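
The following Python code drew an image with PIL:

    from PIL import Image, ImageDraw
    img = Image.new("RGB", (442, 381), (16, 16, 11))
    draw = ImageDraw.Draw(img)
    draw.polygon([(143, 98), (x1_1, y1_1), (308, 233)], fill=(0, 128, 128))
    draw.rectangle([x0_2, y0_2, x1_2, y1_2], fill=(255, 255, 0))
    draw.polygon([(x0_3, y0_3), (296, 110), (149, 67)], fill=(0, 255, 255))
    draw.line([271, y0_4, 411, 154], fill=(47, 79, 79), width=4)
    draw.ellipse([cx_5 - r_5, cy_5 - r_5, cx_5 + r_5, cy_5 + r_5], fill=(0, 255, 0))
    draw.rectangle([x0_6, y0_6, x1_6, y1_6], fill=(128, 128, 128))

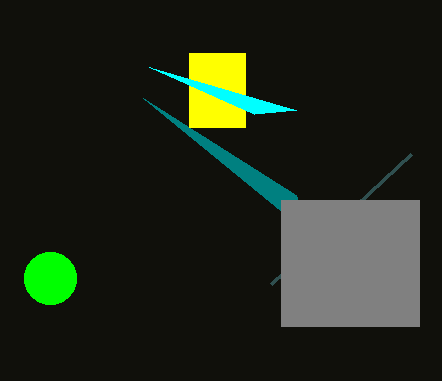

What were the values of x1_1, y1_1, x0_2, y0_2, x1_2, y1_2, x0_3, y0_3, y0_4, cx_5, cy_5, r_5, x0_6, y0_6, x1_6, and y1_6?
x1_1 = 296, y1_1 = 195, x0_2 = 189, y0_2 = 53, x1_2 = 245, y1_2 = 127, x0_3 = 254, y0_3 = 114, y0_4 = 284, cx_5 = 50, cy_5 = 278, r_5 = 26, x0_6 = 281, y0_6 = 200, x1_6 = 419, y1_6 = 326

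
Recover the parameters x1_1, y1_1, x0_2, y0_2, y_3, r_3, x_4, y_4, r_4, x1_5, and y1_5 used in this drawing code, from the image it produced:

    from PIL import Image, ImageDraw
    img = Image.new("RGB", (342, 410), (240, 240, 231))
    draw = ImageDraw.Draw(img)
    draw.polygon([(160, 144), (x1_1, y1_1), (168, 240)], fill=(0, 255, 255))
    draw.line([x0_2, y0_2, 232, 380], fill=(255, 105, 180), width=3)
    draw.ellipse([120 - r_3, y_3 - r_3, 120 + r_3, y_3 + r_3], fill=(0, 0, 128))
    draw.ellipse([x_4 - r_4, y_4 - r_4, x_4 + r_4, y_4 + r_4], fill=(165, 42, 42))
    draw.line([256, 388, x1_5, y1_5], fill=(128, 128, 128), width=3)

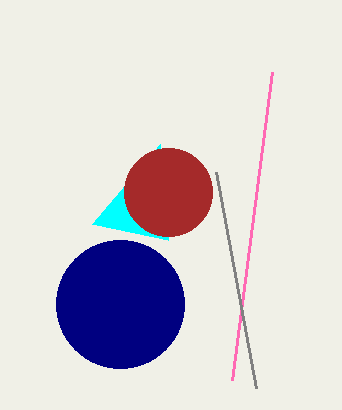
x1_1 = 92, y1_1 = 224, x0_2 = 272, y0_2 = 72, y_3 = 304, r_3 = 64, x_4 = 168, y_4 = 192, r_4 = 44, x1_5 = 216, y1_5 = 172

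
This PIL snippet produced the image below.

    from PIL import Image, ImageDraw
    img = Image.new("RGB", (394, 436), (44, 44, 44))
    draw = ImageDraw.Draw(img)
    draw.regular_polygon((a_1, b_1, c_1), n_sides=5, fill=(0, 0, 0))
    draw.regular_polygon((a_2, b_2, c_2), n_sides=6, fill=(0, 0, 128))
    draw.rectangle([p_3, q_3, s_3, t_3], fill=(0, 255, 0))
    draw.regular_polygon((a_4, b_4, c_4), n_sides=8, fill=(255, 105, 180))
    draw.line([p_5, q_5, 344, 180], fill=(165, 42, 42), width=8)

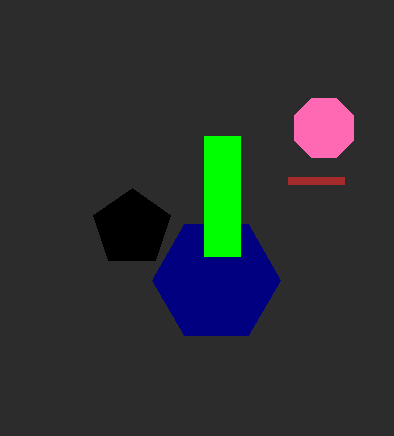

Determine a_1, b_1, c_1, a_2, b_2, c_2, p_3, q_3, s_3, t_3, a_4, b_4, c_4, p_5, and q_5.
a_1 = 132
b_1 = 228
c_1 = 40
a_2 = 216
b_2 = 280
c_2 = 64
p_3 = 204
q_3 = 136
s_3 = 240
t_3 = 256
a_4 = 324
b_4 = 128
c_4 = 32
p_5 = 288
q_5 = 180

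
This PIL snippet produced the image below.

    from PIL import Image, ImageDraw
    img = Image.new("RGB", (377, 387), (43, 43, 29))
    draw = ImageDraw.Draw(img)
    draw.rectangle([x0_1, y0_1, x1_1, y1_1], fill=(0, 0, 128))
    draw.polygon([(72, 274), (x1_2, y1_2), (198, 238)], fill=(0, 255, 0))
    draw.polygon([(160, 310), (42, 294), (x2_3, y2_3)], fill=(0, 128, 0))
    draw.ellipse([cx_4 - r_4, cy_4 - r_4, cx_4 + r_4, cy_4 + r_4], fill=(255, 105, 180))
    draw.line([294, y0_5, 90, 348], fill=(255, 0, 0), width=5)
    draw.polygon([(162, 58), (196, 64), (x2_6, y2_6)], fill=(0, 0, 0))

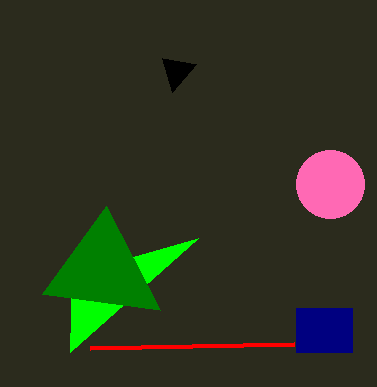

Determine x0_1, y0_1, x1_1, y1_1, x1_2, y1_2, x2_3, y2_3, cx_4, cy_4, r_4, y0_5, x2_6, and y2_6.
x0_1 = 296
y0_1 = 308
x1_1 = 352
y1_1 = 352
x1_2 = 70
y1_2 = 352
x2_3 = 106
y2_3 = 206
cx_4 = 330
cy_4 = 184
r_4 = 34
y0_5 = 344
x2_6 = 172
y2_6 = 92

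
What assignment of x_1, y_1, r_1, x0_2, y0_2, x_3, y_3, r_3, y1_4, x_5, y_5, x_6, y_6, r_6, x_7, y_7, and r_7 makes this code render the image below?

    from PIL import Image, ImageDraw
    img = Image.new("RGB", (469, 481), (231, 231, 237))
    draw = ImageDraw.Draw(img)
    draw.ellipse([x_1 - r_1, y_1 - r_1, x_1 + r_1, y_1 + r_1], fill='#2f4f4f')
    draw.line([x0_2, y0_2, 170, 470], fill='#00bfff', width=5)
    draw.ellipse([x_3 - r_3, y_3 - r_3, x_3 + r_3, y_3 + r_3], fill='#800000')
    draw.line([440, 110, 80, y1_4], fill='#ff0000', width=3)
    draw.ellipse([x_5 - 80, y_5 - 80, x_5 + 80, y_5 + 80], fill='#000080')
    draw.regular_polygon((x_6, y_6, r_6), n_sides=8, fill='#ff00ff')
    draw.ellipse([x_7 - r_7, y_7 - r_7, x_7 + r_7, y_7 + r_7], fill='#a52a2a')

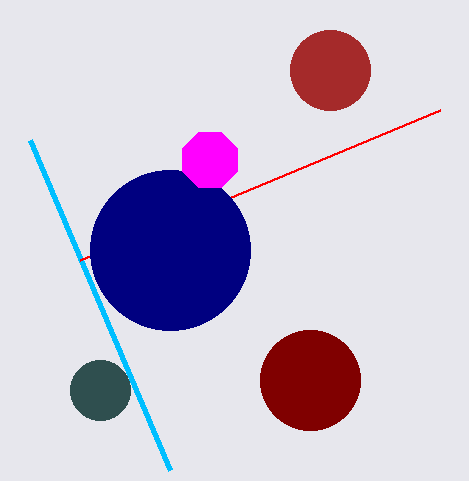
x_1 = 100
y_1 = 390
r_1 = 30
x0_2 = 30
y0_2 = 140
x_3 = 310
y_3 = 380
r_3 = 50
y1_4 = 260
x_5 = 170
y_5 = 250
x_6 = 210
y_6 = 160
r_6 = 30
x_7 = 330
y_7 = 70
r_7 = 40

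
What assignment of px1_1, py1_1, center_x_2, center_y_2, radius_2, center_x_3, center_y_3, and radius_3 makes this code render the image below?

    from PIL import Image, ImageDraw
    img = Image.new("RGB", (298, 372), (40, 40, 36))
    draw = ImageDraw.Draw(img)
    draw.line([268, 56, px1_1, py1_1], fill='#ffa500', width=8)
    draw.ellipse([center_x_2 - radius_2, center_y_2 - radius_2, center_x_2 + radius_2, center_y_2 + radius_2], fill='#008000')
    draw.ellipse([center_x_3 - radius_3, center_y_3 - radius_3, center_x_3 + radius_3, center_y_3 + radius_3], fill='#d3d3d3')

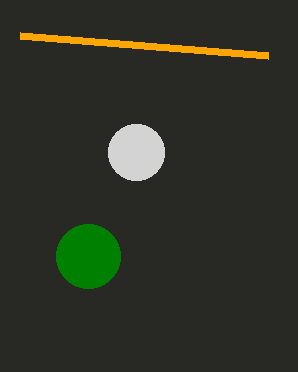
px1_1 = 20, py1_1 = 36, center_x_2 = 88, center_y_2 = 256, radius_2 = 32, center_x_3 = 136, center_y_3 = 152, radius_3 = 28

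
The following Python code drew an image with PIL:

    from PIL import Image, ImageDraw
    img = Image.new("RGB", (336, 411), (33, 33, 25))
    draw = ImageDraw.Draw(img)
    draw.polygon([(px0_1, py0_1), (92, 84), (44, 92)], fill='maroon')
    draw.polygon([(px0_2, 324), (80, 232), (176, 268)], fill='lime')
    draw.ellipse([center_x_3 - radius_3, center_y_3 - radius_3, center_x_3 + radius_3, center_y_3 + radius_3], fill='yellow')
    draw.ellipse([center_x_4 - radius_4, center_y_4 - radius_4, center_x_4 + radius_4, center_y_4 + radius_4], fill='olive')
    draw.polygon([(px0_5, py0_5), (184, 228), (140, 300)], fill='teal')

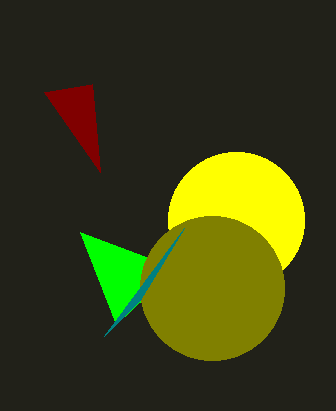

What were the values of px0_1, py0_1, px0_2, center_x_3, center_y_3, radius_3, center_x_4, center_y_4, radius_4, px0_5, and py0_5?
px0_1 = 100
py0_1 = 172
px0_2 = 116
center_x_3 = 236
center_y_3 = 220
radius_3 = 68
center_x_4 = 212
center_y_4 = 288
radius_4 = 72
px0_5 = 104
py0_5 = 336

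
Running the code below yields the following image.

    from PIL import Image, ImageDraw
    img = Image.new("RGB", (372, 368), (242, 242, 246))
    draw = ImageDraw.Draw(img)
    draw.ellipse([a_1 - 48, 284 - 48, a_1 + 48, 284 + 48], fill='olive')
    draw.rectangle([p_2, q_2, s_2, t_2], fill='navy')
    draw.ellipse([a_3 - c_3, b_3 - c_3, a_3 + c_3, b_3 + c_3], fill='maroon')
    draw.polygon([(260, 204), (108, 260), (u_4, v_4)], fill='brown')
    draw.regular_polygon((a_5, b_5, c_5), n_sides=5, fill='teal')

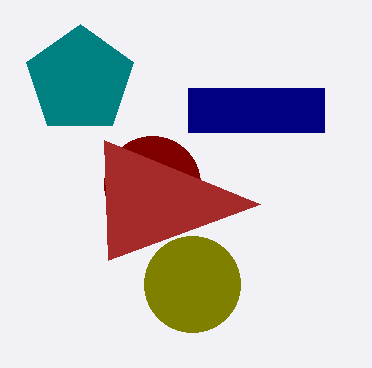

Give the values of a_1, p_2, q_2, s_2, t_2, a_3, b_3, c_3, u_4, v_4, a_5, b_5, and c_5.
a_1 = 192
p_2 = 188
q_2 = 88
s_2 = 324
t_2 = 132
a_3 = 152
b_3 = 184
c_3 = 48
u_4 = 104
v_4 = 140
a_5 = 80
b_5 = 80
c_5 = 56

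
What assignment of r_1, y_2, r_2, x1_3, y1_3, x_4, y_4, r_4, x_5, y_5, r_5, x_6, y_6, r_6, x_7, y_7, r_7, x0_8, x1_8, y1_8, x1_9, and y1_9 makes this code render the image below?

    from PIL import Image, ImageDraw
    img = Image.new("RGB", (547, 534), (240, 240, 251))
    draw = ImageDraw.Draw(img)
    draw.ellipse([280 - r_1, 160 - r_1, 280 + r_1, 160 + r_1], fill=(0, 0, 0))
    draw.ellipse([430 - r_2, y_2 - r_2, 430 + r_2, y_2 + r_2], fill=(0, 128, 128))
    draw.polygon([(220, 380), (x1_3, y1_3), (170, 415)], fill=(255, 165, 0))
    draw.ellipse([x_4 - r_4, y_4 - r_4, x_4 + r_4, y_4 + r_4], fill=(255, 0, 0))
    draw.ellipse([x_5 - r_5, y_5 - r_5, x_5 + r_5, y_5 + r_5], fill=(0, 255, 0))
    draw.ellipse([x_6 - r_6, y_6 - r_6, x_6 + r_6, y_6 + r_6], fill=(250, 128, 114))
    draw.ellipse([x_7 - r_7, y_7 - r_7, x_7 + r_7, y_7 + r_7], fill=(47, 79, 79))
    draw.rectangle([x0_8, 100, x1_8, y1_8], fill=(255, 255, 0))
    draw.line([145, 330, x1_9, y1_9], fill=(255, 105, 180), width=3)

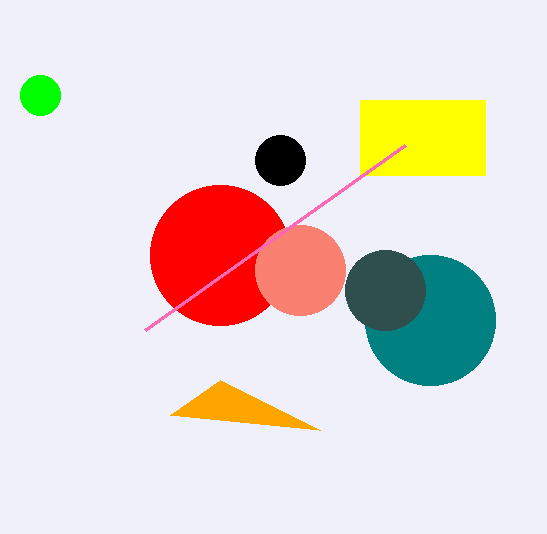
r_1 = 25
y_2 = 320
r_2 = 65
x1_3 = 320
y1_3 = 430
x_4 = 220
y_4 = 255
r_4 = 70
x_5 = 40
y_5 = 95
r_5 = 20
x_6 = 300
y_6 = 270
r_6 = 45
x_7 = 385
y_7 = 290
r_7 = 40
x0_8 = 360
x1_8 = 485
y1_8 = 175
x1_9 = 405
y1_9 = 145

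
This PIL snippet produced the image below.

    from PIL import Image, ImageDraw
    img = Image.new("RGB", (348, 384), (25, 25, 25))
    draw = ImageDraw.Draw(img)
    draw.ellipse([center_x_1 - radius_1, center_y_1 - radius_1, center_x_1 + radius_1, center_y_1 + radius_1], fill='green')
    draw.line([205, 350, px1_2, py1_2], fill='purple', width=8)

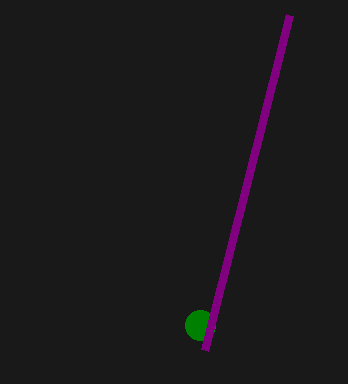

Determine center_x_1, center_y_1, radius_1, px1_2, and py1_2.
center_x_1 = 200; center_y_1 = 325; radius_1 = 15; px1_2 = 290; py1_2 = 15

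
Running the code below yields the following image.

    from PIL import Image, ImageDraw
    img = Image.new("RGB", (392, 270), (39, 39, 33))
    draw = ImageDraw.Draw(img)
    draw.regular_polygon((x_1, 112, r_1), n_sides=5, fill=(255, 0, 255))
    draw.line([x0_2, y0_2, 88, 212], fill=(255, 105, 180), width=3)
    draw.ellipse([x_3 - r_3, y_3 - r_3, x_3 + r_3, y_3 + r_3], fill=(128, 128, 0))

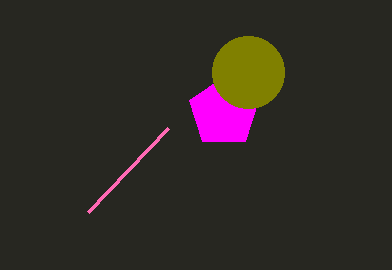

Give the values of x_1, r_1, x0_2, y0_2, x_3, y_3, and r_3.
x_1 = 224
r_1 = 36
x0_2 = 168
y0_2 = 128
x_3 = 248
y_3 = 72
r_3 = 36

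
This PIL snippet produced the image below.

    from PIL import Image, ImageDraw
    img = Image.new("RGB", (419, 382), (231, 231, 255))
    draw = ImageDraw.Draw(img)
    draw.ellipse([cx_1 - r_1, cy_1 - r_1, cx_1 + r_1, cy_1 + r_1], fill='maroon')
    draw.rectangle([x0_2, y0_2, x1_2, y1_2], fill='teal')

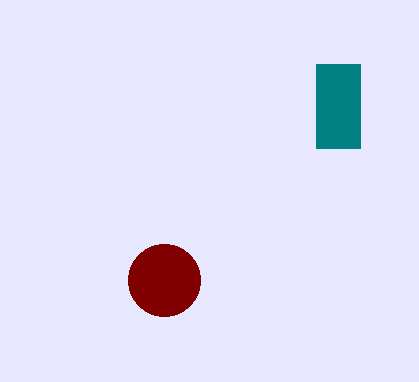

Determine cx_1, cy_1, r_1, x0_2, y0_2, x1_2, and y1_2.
cx_1 = 164
cy_1 = 280
r_1 = 36
x0_2 = 316
y0_2 = 64
x1_2 = 360
y1_2 = 148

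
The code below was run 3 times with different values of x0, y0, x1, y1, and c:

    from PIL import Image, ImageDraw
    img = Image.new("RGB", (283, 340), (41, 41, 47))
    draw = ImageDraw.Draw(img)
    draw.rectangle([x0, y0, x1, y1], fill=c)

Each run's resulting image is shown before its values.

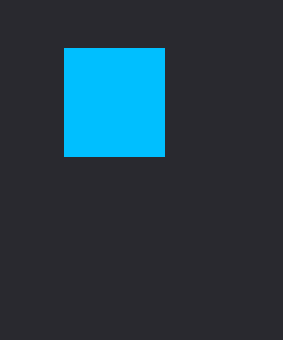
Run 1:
x0 = 64, y0 = 48, x1 = 164, y1 = 156, c = 'deepskyblue'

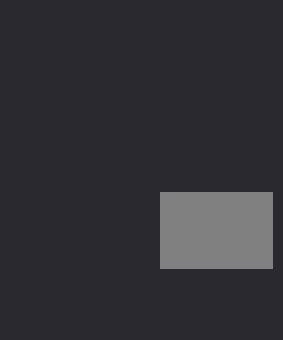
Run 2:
x0 = 160
y0 = 192
x1 = 272
y1 = 268
c = 'gray'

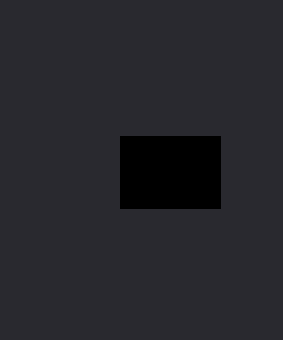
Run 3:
x0 = 120; y0 = 136; x1 = 220; y1 = 208; c = 'black'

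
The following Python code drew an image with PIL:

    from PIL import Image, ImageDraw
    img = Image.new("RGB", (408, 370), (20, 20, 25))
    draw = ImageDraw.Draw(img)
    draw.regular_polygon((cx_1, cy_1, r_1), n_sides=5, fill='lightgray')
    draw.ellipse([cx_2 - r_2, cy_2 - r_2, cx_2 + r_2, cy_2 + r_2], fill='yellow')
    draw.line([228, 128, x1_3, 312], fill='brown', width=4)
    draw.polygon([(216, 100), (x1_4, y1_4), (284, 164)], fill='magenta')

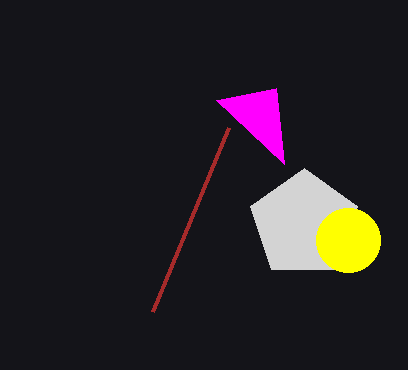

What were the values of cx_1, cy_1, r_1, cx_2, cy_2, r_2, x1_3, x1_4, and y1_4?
cx_1 = 304
cy_1 = 224
r_1 = 56
cx_2 = 348
cy_2 = 240
r_2 = 32
x1_3 = 152
x1_4 = 276
y1_4 = 88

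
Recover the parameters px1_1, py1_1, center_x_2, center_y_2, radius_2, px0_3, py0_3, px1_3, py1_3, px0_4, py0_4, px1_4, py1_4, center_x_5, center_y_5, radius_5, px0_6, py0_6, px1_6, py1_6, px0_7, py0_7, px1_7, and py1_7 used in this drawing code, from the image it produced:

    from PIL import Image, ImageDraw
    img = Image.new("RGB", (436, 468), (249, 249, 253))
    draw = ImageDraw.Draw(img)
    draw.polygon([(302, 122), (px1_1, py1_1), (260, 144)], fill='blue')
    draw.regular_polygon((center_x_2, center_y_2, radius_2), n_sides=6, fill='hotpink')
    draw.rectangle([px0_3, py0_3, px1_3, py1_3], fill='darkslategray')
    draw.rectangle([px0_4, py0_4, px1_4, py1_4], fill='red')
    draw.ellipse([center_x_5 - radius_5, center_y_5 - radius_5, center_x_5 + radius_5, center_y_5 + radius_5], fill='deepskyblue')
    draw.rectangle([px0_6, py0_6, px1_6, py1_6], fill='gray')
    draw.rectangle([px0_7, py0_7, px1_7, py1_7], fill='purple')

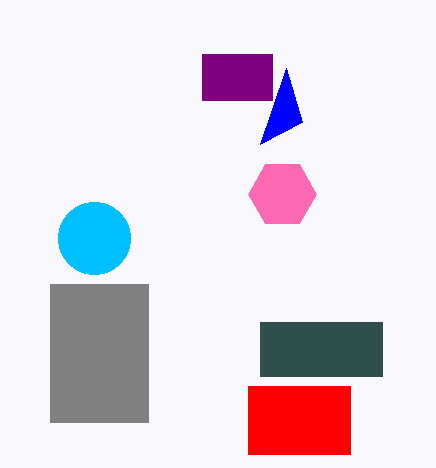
px1_1 = 286, py1_1 = 68, center_x_2 = 282, center_y_2 = 194, radius_2 = 34, px0_3 = 260, py0_3 = 322, px1_3 = 382, py1_3 = 376, px0_4 = 248, py0_4 = 386, px1_4 = 350, py1_4 = 454, center_x_5 = 94, center_y_5 = 238, radius_5 = 36, px0_6 = 50, py0_6 = 284, px1_6 = 148, py1_6 = 422, px0_7 = 202, py0_7 = 54, px1_7 = 272, py1_7 = 100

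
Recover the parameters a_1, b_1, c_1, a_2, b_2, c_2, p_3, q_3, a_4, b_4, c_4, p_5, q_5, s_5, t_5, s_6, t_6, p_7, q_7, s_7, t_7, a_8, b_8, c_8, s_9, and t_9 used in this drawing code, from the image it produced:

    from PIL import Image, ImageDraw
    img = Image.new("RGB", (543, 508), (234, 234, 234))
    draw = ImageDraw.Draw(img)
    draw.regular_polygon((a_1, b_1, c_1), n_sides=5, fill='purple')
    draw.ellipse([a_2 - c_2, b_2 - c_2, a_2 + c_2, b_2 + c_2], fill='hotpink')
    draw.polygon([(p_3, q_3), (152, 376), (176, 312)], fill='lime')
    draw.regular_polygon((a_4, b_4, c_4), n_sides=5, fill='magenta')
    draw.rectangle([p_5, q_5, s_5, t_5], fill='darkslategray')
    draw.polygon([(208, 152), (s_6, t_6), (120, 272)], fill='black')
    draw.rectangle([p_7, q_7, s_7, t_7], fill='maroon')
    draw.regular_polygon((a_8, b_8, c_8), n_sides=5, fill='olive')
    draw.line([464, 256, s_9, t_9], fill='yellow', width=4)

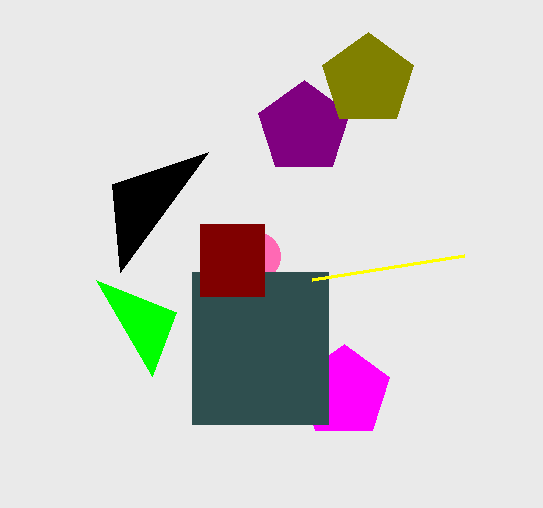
a_1 = 304, b_1 = 128, c_1 = 48, a_2 = 256, b_2 = 256, c_2 = 24, p_3 = 96, q_3 = 280, a_4 = 344, b_4 = 392, c_4 = 48, p_5 = 192, q_5 = 272, s_5 = 328, t_5 = 424, s_6 = 112, t_6 = 184, p_7 = 200, q_7 = 224, s_7 = 264, t_7 = 296, a_8 = 368, b_8 = 80, c_8 = 48, s_9 = 312, t_9 = 280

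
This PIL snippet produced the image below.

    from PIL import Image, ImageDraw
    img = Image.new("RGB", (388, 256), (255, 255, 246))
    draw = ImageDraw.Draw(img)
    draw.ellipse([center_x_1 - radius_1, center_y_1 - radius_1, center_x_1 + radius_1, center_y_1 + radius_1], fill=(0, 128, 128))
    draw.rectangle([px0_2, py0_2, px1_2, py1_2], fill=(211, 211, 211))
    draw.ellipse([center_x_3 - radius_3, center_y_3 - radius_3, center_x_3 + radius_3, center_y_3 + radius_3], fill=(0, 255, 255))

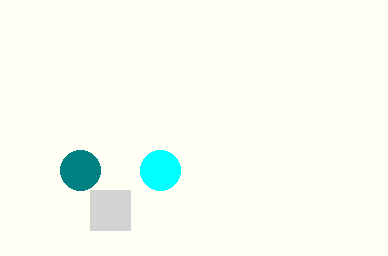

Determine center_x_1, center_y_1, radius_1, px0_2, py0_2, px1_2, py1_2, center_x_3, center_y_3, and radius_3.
center_x_1 = 80, center_y_1 = 170, radius_1 = 20, px0_2 = 90, py0_2 = 190, px1_2 = 130, py1_2 = 230, center_x_3 = 160, center_y_3 = 170, radius_3 = 20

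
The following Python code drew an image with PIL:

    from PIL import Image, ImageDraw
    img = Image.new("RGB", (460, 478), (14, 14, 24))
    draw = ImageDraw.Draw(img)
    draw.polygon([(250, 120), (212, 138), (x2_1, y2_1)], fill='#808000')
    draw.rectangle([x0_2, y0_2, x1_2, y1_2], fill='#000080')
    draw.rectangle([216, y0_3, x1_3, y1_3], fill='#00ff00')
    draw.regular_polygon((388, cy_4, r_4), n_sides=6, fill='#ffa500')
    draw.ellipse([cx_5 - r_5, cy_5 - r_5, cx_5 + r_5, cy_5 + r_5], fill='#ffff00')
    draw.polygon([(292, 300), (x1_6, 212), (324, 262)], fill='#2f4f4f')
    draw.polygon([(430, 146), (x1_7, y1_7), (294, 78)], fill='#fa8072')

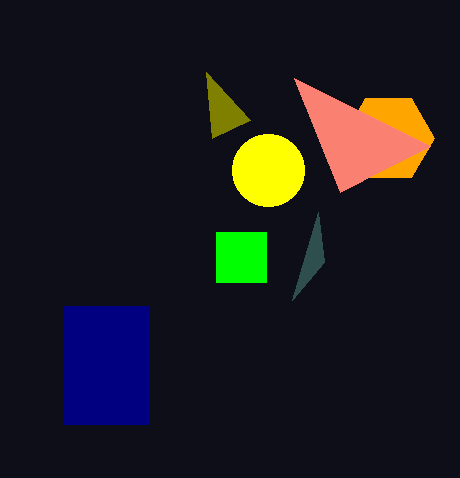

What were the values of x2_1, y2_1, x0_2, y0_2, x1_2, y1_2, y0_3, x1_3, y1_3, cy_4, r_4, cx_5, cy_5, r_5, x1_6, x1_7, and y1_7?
x2_1 = 206, y2_1 = 72, x0_2 = 64, y0_2 = 306, x1_2 = 148, y1_2 = 424, y0_3 = 232, x1_3 = 266, y1_3 = 282, cy_4 = 138, r_4 = 46, cx_5 = 268, cy_5 = 170, r_5 = 36, x1_6 = 318, x1_7 = 340, y1_7 = 192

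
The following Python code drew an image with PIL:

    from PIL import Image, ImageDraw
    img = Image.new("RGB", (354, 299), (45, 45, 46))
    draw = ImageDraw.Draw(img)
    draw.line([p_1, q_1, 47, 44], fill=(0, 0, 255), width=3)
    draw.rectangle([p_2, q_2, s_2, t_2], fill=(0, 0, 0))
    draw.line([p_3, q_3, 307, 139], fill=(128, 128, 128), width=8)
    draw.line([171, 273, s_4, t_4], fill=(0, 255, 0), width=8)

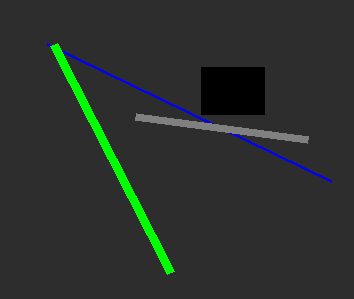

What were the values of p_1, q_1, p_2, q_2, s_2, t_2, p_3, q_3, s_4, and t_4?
p_1 = 331
q_1 = 181
p_2 = 201
q_2 = 67
s_2 = 264
t_2 = 114
p_3 = 135
q_3 = 116
s_4 = 54
t_4 = 45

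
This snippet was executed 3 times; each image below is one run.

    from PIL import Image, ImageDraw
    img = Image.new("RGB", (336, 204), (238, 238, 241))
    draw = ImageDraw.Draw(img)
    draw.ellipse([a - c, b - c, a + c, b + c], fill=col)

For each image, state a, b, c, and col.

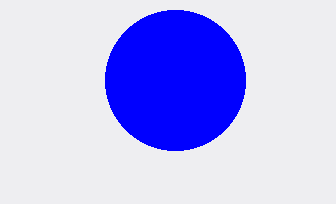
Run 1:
a = 175
b = 80
c = 70
col = 'blue'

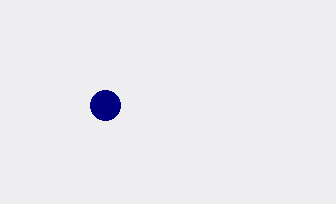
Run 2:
a = 105
b = 105
c = 15
col = 'navy'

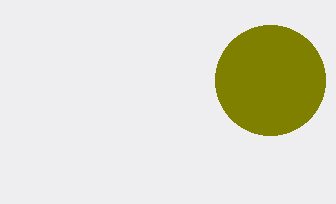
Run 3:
a = 270
b = 80
c = 55
col = 'olive'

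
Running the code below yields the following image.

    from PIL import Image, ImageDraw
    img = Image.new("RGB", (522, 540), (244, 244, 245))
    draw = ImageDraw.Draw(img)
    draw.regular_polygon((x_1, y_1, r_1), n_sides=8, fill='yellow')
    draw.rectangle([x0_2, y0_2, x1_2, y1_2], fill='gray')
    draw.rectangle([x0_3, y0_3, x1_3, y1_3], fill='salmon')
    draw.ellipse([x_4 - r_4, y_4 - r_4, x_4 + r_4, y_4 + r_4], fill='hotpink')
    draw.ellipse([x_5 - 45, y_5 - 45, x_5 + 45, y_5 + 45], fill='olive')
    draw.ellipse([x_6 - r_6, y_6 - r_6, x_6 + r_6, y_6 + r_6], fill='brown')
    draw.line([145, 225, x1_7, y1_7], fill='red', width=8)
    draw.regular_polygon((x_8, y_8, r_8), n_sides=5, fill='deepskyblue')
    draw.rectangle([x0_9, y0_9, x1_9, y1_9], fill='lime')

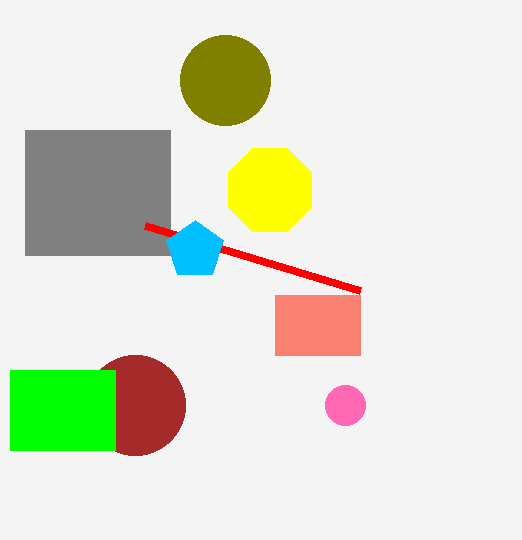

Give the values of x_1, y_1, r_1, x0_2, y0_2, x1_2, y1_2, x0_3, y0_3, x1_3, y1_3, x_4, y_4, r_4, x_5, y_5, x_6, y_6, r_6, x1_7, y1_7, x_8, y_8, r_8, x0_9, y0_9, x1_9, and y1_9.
x_1 = 270
y_1 = 190
r_1 = 45
x0_2 = 25
y0_2 = 130
x1_2 = 170
y1_2 = 255
x0_3 = 275
y0_3 = 295
x1_3 = 360
y1_3 = 355
x_4 = 345
y_4 = 405
r_4 = 20
x_5 = 225
y_5 = 80
x_6 = 135
y_6 = 405
r_6 = 50
x1_7 = 360
y1_7 = 290
x_8 = 195
y_8 = 250
r_8 = 30
x0_9 = 10
y0_9 = 370
x1_9 = 115
y1_9 = 450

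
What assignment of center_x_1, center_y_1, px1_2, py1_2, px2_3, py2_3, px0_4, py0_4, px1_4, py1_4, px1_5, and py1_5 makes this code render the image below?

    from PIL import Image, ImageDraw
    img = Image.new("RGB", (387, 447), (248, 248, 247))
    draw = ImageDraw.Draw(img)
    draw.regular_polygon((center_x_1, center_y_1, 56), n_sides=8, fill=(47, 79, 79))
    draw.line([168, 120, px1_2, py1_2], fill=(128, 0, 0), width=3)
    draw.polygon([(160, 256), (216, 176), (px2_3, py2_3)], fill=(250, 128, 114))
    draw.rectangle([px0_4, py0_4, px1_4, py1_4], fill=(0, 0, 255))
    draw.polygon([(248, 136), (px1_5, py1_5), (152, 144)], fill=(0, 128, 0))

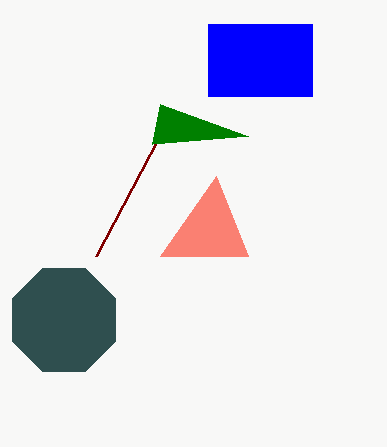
center_x_1 = 64, center_y_1 = 320, px1_2 = 96, py1_2 = 256, px2_3 = 248, py2_3 = 256, px0_4 = 208, py0_4 = 24, px1_4 = 312, py1_4 = 96, px1_5 = 160, py1_5 = 104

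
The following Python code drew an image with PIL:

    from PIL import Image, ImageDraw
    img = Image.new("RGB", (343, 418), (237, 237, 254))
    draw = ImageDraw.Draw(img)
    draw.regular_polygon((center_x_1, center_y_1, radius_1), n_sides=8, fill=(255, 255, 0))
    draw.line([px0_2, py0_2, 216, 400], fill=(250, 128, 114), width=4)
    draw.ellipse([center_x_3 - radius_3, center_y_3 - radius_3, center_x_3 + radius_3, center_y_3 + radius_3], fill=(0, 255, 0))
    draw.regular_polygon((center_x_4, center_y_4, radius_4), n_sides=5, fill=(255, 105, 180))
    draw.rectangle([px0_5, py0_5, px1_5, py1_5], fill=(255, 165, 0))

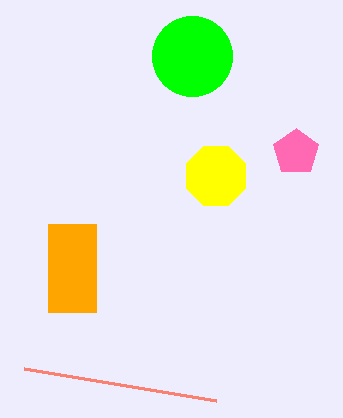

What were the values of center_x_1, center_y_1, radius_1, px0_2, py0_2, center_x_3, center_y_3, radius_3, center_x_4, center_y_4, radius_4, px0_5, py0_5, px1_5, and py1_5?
center_x_1 = 216
center_y_1 = 176
radius_1 = 32
px0_2 = 24
py0_2 = 368
center_x_3 = 192
center_y_3 = 56
radius_3 = 40
center_x_4 = 296
center_y_4 = 152
radius_4 = 24
px0_5 = 48
py0_5 = 224
px1_5 = 96
py1_5 = 312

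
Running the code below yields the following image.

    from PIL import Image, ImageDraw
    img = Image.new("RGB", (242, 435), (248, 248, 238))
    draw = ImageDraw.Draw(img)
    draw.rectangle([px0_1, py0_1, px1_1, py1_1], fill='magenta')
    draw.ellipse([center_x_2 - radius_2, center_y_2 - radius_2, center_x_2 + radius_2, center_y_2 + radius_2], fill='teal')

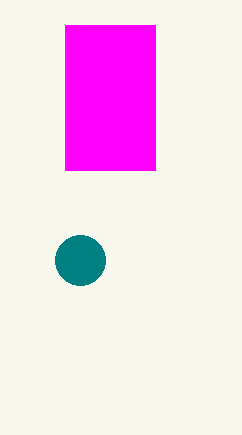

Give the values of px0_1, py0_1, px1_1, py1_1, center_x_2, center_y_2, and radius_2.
px0_1 = 65; py0_1 = 25; px1_1 = 155; py1_1 = 170; center_x_2 = 80; center_y_2 = 260; radius_2 = 25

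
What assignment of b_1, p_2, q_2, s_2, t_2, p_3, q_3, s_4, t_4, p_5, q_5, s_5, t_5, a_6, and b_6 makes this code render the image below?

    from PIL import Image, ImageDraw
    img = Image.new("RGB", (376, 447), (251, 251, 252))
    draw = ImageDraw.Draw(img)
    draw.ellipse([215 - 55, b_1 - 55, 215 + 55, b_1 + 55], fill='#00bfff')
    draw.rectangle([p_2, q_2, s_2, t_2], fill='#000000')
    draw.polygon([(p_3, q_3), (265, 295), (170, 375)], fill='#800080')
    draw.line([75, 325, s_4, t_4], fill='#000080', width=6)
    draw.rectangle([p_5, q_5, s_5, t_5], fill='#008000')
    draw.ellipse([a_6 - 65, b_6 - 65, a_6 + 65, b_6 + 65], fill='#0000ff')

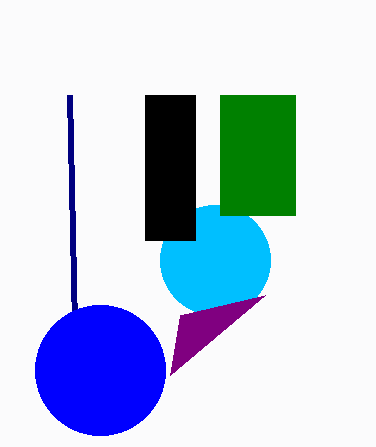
b_1 = 260; p_2 = 145; q_2 = 95; s_2 = 195; t_2 = 240; p_3 = 180; q_3 = 315; s_4 = 70; t_4 = 95; p_5 = 220; q_5 = 95; s_5 = 295; t_5 = 215; a_6 = 100; b_6 = 370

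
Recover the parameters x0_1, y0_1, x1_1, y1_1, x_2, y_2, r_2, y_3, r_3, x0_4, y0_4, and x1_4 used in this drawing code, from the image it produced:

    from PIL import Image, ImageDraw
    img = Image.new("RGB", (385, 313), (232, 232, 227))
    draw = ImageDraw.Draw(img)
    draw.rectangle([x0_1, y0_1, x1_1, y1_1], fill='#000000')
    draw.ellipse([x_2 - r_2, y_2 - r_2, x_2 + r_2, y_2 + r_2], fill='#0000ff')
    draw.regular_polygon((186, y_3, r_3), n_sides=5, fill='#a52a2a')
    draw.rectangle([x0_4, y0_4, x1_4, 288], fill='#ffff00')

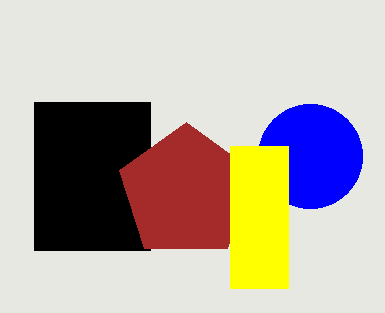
x0_1 = 34, y0_1 = 102, x1_1 = 150, y1_1 = 250, x_2 = 310, y_2 = 156, r_2 = 52, y_3 = 192, r_3 = 70, x0_4 = 230, y0_4 = 146, x1_4 = 288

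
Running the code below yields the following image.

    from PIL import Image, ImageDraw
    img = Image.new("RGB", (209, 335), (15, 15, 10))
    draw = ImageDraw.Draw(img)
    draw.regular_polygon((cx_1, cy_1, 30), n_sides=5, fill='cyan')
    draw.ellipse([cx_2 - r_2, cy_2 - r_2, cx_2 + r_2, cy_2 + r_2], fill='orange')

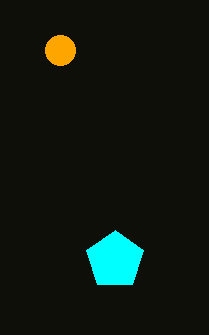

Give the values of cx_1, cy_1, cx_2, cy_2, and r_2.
cx_1 = 115, cy_1 = 260, cx_2 = 60, cy_2 = 50, r_2 = 15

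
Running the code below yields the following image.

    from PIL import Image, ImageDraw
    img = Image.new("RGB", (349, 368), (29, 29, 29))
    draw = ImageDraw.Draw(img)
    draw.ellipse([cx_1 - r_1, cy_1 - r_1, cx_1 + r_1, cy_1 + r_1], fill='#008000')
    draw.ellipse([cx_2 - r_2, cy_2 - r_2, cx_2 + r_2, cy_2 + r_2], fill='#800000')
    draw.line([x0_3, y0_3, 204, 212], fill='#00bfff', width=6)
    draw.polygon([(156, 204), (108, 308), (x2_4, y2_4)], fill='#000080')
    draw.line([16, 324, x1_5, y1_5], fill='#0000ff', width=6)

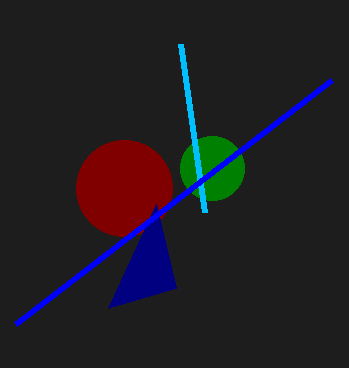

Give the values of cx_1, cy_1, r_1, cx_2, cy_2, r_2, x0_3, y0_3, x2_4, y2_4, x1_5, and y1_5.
cx_1 = 212, cy_1 = 168, r_1 = 32, cx_2 = 124, cy_2 = 188, r_2 = 48, x0_3 = 180, y0_3 = 44, x2_4 = 176, y2_4 = 288, x1_5 = 332, y1_5 = 80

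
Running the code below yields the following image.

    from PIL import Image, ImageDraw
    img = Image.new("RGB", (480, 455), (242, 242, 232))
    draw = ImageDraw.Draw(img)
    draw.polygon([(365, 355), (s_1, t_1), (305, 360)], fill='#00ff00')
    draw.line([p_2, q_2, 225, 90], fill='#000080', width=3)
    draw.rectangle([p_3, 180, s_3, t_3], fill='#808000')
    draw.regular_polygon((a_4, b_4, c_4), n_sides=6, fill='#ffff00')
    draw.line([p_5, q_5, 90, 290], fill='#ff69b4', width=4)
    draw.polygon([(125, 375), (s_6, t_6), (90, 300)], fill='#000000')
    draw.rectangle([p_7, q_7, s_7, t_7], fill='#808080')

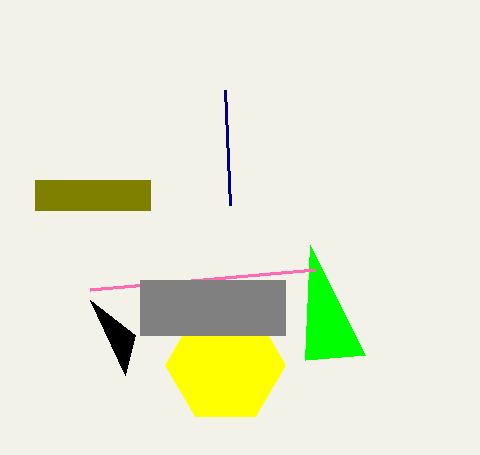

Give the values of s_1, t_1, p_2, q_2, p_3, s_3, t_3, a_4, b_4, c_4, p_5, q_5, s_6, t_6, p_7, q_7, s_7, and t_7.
s_1 = 310
t_1 = 245
p_2 = 230
q_2 = 205
p_3 = 35
s_3 = 150
t_3 = 210
a_4 = 225
b_4 = 365
c_4 = 60
p_5 = 315
q_5 = 270
s_6 = 135
t_6 = 335
p_7 = 140
q_7 = 280
s_7 = 285
t_7 = 335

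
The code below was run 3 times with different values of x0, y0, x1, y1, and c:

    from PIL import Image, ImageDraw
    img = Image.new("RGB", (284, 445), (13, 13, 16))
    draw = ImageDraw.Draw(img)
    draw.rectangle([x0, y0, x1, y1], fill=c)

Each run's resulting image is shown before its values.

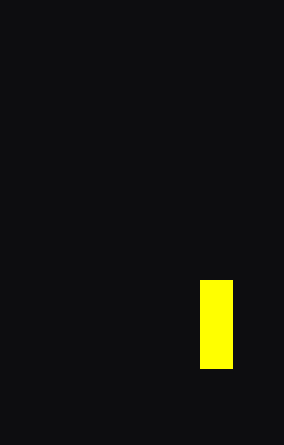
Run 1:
x0 = 200
y0 = 280
x1 = 232
y1 = 368
c = 'yellow'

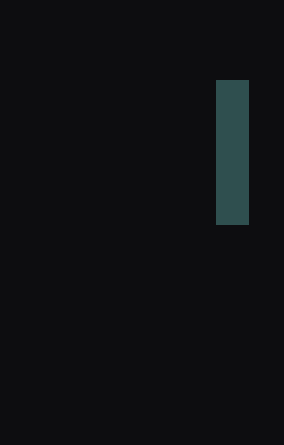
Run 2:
x0 = 216, y0 = 80, x1 = 248, y1 = 224, c = 'darkslategray'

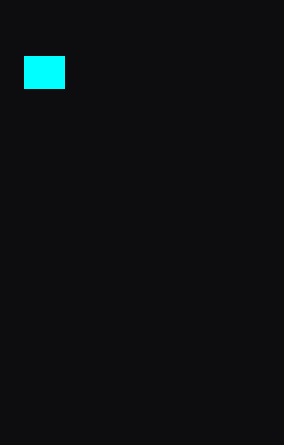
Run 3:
x0 = 24, y0 = 56, x1 = 64, y1 = 88, c = 'cyan'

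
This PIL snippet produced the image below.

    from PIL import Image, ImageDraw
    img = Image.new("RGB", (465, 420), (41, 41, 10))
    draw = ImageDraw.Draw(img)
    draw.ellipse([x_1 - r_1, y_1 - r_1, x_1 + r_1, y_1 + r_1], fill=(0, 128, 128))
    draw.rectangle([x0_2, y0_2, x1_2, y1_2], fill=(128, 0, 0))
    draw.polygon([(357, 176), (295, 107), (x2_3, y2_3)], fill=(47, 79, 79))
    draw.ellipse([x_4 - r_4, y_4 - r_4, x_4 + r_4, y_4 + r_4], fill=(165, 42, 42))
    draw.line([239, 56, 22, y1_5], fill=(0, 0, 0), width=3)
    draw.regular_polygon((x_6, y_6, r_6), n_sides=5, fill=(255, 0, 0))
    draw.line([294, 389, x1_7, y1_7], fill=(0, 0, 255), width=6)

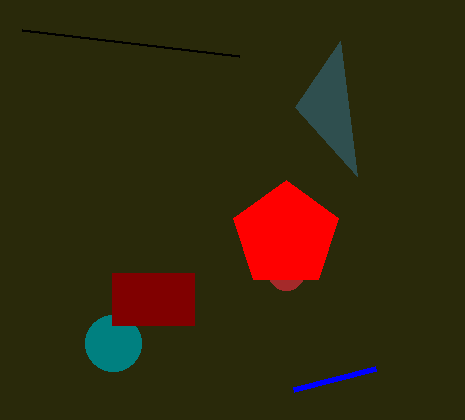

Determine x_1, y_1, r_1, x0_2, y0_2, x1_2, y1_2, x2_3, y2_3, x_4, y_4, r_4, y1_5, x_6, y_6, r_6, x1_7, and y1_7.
x_1 = 113; y_1 = 343; r_1 = 28; x0_2 = 112; y0_2 = 273; x1_2 = 194; y1_2 = 325; x2_3 = 340; y2_3 = 41; x_4 = 286; y_4 = 272; r_4 = 18; y1_5 = 30; x_6 = 286; y_6 = 235; r_6 = 55; x1_7 = 376; y1_7 = 368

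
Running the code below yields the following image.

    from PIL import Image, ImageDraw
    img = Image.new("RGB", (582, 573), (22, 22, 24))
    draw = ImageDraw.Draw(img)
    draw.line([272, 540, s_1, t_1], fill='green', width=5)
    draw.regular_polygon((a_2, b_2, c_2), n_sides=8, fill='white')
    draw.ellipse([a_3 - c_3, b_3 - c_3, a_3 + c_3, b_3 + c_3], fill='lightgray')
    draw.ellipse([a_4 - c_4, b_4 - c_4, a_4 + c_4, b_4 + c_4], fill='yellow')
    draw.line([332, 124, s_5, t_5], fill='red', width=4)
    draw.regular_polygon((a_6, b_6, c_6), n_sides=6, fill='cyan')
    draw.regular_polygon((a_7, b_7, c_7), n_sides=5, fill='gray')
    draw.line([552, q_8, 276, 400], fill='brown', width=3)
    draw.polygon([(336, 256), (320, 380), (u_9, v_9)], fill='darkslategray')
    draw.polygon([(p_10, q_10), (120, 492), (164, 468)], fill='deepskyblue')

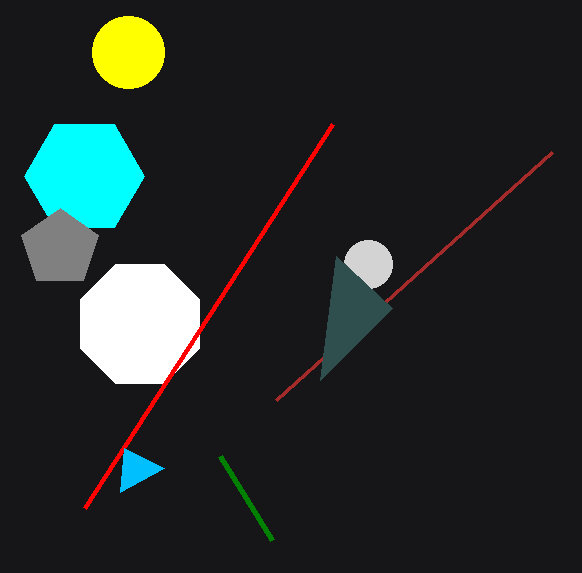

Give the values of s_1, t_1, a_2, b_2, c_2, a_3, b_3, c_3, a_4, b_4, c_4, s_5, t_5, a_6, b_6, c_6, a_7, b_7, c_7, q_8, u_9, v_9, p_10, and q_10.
s_1 = 220, t_1 = 456, a_2 = 140, b_2 = 324, c_2 = 64, a_3 = 368, b_3 = 264, c_3 = 24, a_4 = 128, b_4 = 52, c_4 = 36, s_5 = 84, t_5 = 508, a_6 = 84, b_6 = 176, c_6 = 60, a_7 = 60, b_7 = 248, c_7 = 40, q_8 = 152, u_9 = 392, v_9 = 308, p_10 = 124, q_10 = 448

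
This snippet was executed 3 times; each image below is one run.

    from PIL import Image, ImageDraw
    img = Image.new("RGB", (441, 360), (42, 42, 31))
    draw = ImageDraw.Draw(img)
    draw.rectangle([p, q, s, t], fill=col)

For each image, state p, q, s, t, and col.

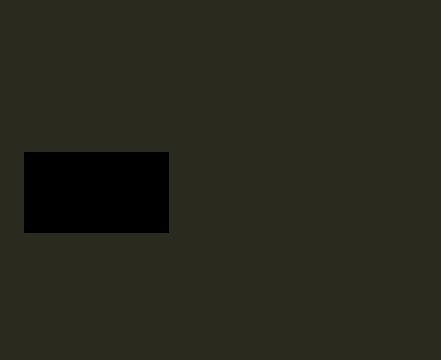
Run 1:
p = 24
q = 152
s = 168
t = 232
col = 'black'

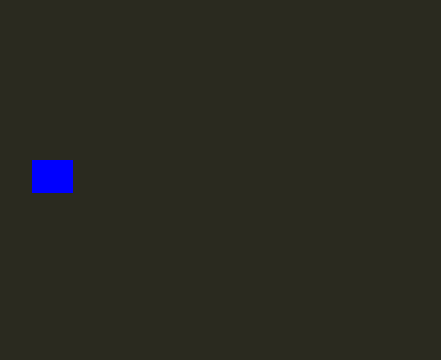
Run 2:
p = 32
q = 160
s = 72
t = 192
col = 'blue'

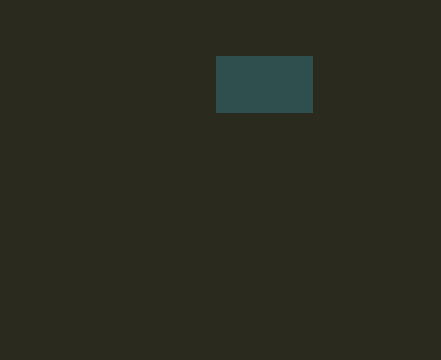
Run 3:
p = 216; q = 56; s = 312; t = 112; col = 'darkslategray'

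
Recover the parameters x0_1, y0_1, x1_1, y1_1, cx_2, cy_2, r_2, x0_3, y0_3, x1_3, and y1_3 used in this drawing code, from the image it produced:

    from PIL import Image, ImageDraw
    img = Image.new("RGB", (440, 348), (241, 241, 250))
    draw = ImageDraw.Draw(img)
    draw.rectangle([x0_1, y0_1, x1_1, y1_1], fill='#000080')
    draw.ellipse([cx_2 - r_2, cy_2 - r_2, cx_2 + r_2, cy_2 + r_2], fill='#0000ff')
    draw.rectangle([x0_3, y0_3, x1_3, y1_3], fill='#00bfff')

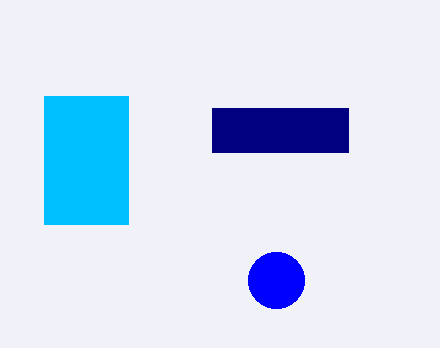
x0_1 = 212, y0_1 = 108, x1_1 = 348, y1_1 = 152, cx_2 = 276, cy_2 = 280, r_2 = 28, x0_3 = 44, y0_3 = 96, x1_3 = 128, y1_3 = 224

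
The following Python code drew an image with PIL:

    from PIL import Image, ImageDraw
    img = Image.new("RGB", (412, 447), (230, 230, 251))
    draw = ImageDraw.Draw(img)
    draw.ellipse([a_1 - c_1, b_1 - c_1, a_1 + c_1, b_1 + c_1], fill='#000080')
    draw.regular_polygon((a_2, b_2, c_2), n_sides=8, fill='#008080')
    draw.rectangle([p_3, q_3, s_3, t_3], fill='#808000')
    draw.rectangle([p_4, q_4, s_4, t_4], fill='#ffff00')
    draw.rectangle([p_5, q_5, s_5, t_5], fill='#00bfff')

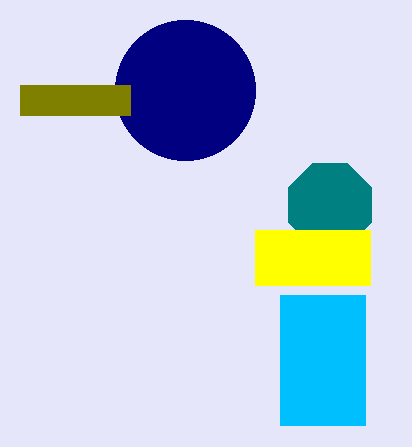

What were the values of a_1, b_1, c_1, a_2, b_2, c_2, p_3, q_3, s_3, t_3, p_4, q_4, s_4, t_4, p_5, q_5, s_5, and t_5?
a_1 = 185
b_1 = 90
c_1 = 70
a_2 = 330
b_2 = 205
c_2 = 45
p_3 = 20
q_3 = 85
s_3 = 130
t_3 = 115
p_4 = 255
q_4 = 230
s_4 = 370
t_4 = 285
p_5 = 280
q_5 = 295
s_5 = 365
t_5 = 425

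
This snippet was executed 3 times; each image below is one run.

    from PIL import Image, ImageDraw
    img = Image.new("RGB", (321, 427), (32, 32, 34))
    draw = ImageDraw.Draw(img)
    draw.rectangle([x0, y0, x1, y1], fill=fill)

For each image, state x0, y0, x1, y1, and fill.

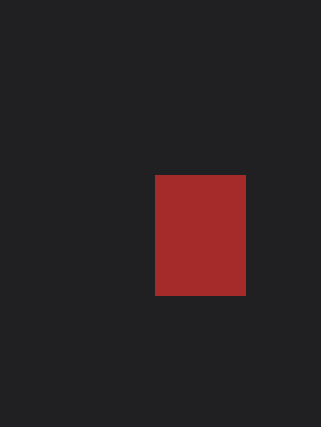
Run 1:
x0 = 155; y0 = 175; x1 = 245; y1 = 295; fill = 'brown'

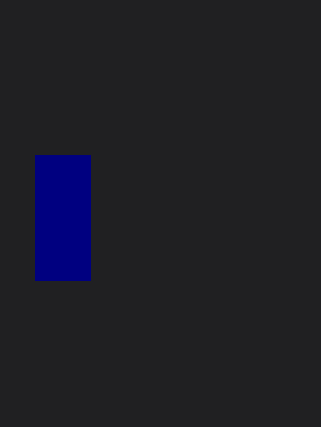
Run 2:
x0 = 35; y0 = 155; x1 = 90; y1 = 280; fill = 'navy'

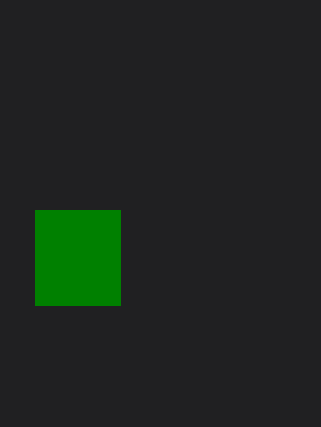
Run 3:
x0 = 35; y0 = 210; x1 = 120; y1 = 305; fill = 'green'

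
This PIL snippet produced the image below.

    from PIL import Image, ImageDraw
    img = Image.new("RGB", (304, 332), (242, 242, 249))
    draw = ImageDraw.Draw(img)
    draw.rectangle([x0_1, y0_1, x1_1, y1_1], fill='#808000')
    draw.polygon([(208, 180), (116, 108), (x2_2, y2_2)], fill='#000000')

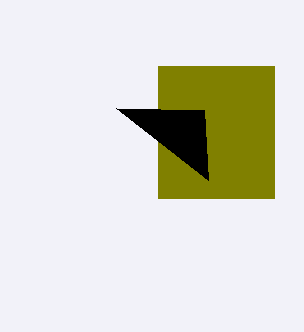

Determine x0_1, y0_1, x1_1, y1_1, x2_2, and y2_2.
x0_1 = 158
y0_1 = 66
x1_1 = 274
y1_1 = 198
x2_2 = 204
y2_2 = 110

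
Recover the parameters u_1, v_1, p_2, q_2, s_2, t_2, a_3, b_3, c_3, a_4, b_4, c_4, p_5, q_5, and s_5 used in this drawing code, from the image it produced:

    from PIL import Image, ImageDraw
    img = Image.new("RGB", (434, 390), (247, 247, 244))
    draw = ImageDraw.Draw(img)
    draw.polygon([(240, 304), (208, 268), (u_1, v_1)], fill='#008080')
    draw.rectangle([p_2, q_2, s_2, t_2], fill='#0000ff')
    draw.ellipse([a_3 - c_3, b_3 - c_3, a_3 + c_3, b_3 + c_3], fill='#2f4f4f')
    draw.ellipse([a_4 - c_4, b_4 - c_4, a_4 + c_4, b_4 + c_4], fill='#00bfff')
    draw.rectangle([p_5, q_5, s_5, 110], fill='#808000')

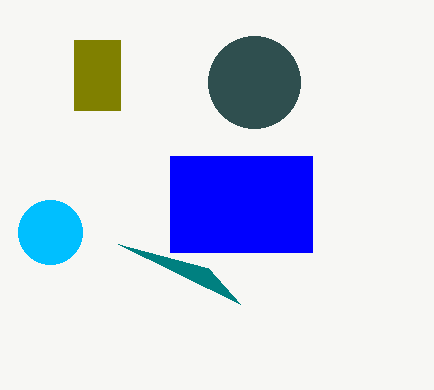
u_1 = 118
v_1 = 244
p_2 = 170
q_2 = 156
s_2 = 312
t_2 = 252
a_3 = 254
b_3 = 82
c_3 = 46
a_4 = 50
b_4 = 232
c_4 = 32
p_5 = 74
q_5 = 40
s_5 = 120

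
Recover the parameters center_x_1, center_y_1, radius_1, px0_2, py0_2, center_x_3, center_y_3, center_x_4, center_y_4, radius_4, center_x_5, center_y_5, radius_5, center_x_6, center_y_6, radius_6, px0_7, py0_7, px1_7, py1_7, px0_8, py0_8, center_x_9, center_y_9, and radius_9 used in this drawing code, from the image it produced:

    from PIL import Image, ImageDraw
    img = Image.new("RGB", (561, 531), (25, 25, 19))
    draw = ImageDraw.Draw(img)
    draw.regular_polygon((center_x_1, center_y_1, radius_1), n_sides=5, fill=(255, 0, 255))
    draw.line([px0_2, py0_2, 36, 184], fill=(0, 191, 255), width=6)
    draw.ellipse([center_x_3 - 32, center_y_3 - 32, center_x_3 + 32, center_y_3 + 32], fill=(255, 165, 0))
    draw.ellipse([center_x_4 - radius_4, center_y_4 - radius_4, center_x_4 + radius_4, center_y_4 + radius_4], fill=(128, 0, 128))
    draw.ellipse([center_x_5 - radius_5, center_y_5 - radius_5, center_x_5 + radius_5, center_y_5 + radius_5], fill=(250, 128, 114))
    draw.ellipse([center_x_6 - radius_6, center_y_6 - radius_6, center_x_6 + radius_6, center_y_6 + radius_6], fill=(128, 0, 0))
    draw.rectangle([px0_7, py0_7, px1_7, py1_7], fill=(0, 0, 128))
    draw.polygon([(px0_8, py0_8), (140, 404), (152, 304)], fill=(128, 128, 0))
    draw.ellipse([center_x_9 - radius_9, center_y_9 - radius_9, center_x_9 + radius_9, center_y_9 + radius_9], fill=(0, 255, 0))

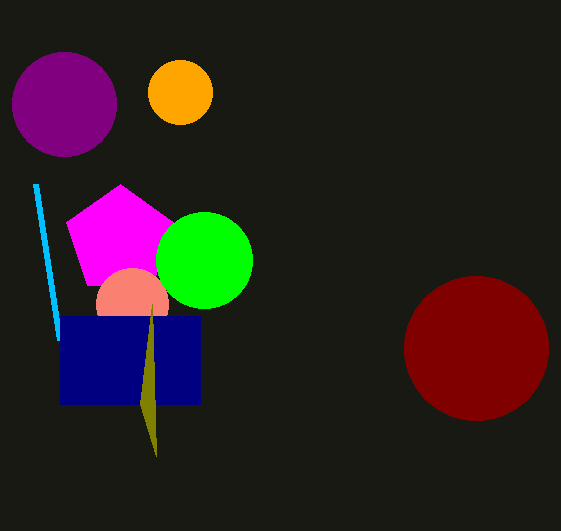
center_x_1 = 120, center_y_1 = 240, radius_1 = 56, px0_2 = 60, py0_2 = 340, center_x_3 = 180, center_y_3 = 92, center_x_4 = 64, center_y_4 = 104, radius_4 = 52, center_x_5 = 132, center_y_5 = 304, radius_5 = 36, center_x_6 = 476, center_y_6 = 348, radius_6 = 72, px0_7 = 60, py0_7 = 316, px1_7 = 200, py1_7 = 404, px0_8 = 156, py0_8 = 456, center_x_9 = 204, center_y_9 = 260, radius_9 = 48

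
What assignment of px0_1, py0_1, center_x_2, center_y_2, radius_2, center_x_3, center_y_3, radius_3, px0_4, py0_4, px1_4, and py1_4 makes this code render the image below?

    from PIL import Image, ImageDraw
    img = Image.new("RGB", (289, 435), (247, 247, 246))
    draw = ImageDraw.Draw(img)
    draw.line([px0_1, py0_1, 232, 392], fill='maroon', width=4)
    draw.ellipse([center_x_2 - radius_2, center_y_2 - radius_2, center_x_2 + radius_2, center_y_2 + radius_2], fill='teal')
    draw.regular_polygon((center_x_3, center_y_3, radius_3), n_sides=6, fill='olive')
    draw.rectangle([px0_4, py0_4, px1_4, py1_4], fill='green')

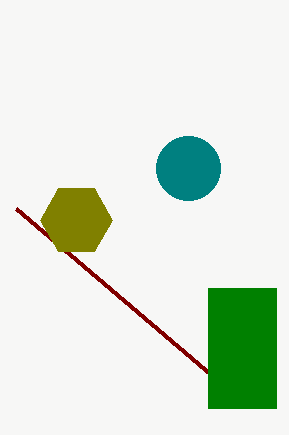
px0_1 = 16; py0_1 = 208; center_x_2 = 188; center_y_2 = 168; radius_2 = 32; center_x_3 = 76; center_y_3 = 220; radius_3 = 36; px0_4 = 208; py0_4 = 288; px1_4 = 276; py1_4 = 408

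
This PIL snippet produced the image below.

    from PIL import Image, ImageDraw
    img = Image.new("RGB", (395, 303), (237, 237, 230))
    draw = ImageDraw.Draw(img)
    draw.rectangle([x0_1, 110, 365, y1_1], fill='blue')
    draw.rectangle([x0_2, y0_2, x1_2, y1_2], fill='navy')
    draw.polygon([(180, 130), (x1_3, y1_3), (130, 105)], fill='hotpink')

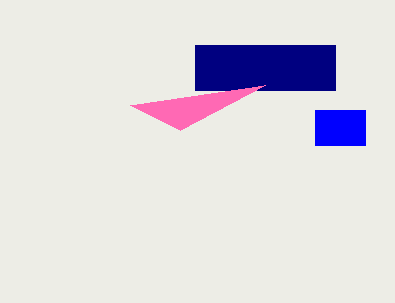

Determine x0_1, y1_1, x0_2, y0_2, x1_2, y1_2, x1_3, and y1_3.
x0_1 = 315; y1_1 = 145; x0_2 = 195; y0_2 = 45; x1_2 = 335; y1_2 = 90; x1_3 = 265; y1_3 = 85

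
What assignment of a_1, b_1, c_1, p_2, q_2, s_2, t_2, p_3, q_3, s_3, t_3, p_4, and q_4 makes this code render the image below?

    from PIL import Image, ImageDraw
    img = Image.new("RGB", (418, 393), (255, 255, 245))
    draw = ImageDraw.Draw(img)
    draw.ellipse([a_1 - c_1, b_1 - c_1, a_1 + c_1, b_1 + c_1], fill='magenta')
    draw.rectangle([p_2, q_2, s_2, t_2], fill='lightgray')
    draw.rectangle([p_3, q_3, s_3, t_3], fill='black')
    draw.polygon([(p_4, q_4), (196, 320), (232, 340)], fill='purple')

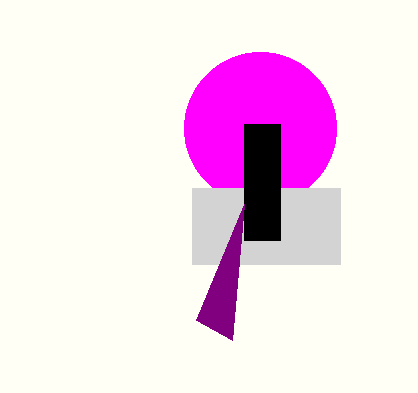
a_1 = 260, b_1 = 128, c_1 = 76, p_2 = 192, q_2 = 188, s_2 = 340, t_2 = 264, p_3 = 244, q_3 = 124, s_3 = 280, t_3 = 240, p_4 = 244, q_4 = 204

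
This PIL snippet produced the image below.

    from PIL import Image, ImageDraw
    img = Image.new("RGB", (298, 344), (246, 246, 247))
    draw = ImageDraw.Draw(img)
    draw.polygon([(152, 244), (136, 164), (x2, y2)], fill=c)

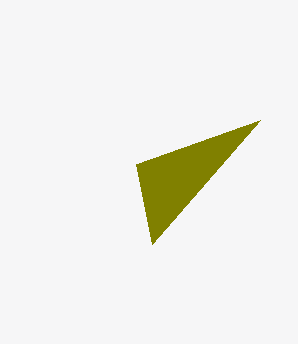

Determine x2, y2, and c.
x2 = 260; y2 = 120; c = 'olive'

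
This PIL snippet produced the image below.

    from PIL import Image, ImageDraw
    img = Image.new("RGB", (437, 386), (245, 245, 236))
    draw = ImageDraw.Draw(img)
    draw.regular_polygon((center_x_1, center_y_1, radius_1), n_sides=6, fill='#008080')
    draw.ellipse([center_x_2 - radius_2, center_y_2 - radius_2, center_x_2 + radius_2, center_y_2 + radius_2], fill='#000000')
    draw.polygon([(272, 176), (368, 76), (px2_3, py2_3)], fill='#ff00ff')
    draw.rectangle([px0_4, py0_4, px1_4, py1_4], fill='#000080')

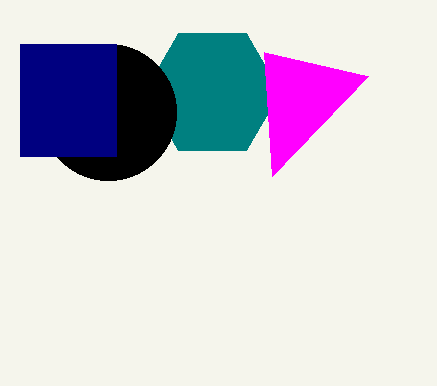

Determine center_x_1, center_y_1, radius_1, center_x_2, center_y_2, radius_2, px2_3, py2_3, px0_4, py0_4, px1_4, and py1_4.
center_x_1 = 212; center_y_1 = 92; radius_1 = 68; center_x_2 = 108; center_y_2 = 112; radius_2 = 68; px2_3 = 264; py2_3 = 52; px0_4 = 20; py0_4 = 44; px1_4 = 116; py1_4 = 156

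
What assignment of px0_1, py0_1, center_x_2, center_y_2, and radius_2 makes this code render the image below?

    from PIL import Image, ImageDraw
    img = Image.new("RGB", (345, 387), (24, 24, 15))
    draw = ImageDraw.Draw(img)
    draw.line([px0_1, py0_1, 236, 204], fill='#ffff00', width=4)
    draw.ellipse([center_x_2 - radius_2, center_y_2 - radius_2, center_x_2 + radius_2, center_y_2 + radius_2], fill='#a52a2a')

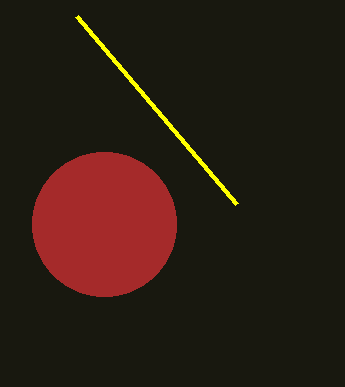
px0_1 = 76
py0_1 = 16
center_x_2 = 104
center_y_2 = 224
radius_2 = 72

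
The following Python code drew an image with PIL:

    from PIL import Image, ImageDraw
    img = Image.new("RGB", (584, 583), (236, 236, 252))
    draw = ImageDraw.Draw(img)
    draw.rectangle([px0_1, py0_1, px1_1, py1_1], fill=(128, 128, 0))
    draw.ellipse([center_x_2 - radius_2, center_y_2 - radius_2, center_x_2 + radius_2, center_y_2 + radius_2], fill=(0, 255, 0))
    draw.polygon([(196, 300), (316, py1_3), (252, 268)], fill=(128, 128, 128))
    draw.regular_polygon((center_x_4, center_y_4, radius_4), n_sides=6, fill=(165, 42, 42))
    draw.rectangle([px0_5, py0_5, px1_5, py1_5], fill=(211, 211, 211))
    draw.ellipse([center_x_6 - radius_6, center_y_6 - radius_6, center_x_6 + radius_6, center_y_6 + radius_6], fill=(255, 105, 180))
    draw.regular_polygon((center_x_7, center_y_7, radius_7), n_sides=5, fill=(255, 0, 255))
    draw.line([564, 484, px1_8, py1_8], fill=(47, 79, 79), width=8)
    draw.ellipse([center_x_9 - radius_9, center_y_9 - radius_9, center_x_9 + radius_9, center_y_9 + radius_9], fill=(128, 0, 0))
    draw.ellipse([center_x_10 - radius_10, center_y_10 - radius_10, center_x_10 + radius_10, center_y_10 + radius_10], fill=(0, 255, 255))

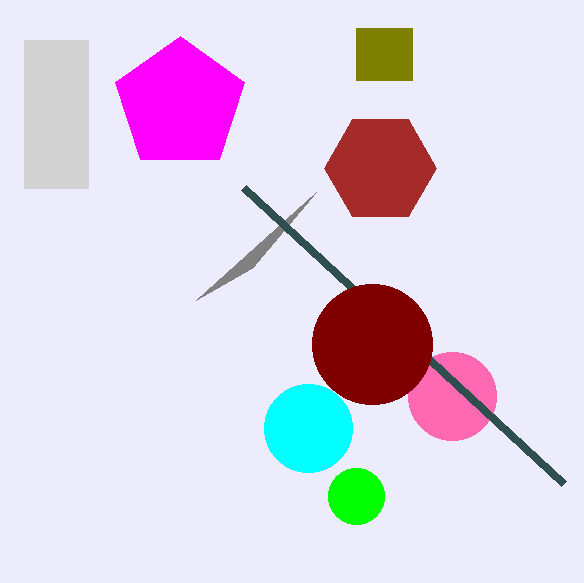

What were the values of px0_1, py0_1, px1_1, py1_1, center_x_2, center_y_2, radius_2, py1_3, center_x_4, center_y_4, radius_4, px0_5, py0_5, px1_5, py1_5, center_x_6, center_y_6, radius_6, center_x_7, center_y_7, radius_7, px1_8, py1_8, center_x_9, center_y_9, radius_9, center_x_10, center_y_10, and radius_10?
px0_1 = 356
py0_1 = 28
px1_1 = 412
py1_1 = 80
center_x_2 = 356
center_y_2 = 496
radius_2 = 28
py1_3 = 192
center_x_4 = 380
center_y_4 = 168
radius_4 = 56
px0_5 = 24
py0_5 = 40
px1_5 = 88
py1_5 = 188
center_x_6 = 452
center_y_6 = 396
radius_6 = 44
center_x_7 = 180
center_y_7 = 104
radius_7 = 68
px1_8 = 244
py1_8 = 188
center_x_9 = 372
center_y_9 = 344
radius_9 = 60
center_x_10 = 308
center_y_10 = 428
radius_10 = 44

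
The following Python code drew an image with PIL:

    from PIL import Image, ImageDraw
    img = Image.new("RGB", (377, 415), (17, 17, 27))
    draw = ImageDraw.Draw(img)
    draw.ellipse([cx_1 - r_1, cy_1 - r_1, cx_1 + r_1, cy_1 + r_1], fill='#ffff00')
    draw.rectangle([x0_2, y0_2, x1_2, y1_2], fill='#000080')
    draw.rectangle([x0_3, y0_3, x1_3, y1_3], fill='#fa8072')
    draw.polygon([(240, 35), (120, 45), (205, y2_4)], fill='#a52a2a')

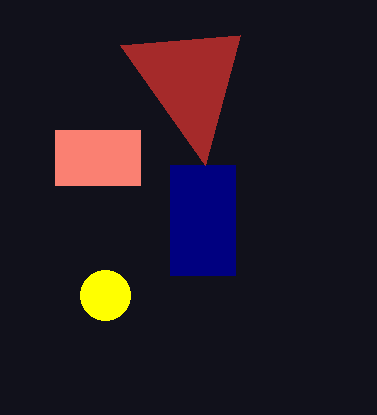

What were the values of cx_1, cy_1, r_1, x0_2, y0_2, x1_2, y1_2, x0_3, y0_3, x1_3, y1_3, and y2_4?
cx_1 = 105
cy_1 = 295
r_1 = 25
x0_2 = 170
y0_2 = 165
x1_2 = 235
y1_2 = 275
x0_3 = 55
y0_3 = 130
x1_3 = 140
y1_3 = 185
y2_4 = 165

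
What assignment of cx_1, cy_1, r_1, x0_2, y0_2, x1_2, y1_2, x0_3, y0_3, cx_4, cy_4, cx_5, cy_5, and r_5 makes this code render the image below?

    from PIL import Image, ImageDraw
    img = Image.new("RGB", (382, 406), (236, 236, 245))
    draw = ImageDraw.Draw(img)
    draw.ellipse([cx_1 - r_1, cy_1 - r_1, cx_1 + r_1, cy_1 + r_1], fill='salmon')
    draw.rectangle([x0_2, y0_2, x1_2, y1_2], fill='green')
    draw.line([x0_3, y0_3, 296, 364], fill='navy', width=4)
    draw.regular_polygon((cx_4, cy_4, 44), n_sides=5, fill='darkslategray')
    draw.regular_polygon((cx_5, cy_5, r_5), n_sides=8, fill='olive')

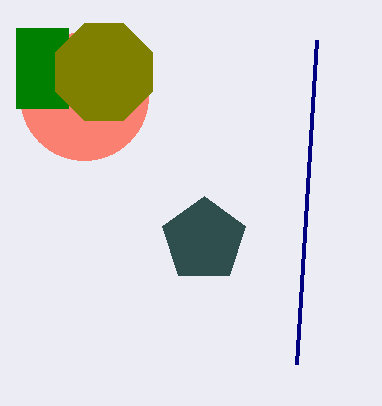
cx_1 = 84
cy_1 = 96
r_1 = 64
x0_2 = 16
y0_2 = 28
x1_2 = 68
y1_2 = 108
x0_3 = 316
y0_3 = 40
cx_4 = 204
cy_4 = 240
cx_5 = 104
cy_5 = 72
r_5 = 52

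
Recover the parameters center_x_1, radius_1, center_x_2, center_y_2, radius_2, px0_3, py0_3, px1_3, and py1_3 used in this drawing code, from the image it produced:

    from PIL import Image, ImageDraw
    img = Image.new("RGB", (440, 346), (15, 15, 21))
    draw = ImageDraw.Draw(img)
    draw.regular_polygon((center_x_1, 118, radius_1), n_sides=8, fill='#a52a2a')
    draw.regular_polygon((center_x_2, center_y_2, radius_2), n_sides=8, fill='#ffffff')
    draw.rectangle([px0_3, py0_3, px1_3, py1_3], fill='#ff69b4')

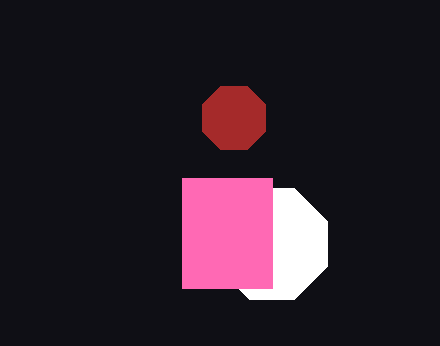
center_x_1 = 234, radius_1 = 34, center_x_2 = 272, center_y_2 = 244, radius_2 = 60, px0_3 = 182, py0_3 = 178, px1_3 = 272, py1_3 = 288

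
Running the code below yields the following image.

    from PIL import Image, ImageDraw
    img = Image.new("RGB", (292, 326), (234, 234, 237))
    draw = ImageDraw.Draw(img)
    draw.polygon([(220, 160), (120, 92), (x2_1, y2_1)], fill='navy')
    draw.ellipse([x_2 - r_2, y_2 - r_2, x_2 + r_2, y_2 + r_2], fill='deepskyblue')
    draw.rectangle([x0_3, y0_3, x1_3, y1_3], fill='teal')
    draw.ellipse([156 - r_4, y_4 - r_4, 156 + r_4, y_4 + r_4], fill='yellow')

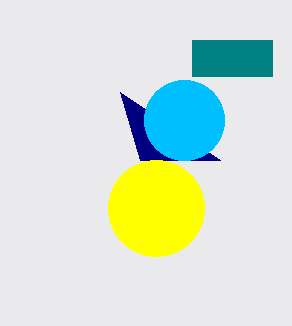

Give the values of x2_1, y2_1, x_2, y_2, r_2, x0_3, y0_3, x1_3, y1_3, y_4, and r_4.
x2_1 = 140; y2_1 = 160; x_2 = 184; y_2 = 120; r_2 = 40; x0_3 = 192; y0_3 = 40; x1_3 = 272; y1_3 = 76; y_4 = 208; r_4 = 48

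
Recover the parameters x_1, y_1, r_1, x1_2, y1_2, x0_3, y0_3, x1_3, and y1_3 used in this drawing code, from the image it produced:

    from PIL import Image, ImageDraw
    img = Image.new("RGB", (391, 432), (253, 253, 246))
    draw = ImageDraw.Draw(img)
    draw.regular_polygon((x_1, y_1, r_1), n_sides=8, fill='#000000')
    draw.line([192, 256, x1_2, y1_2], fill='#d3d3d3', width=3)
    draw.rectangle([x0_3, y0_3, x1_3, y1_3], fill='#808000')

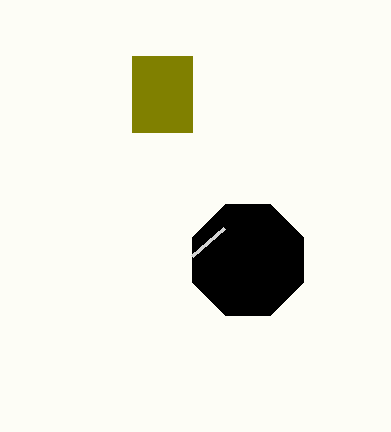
x_1 = 248; y_1 = 260; r_1 = 60; x1_2 = 224; y1_2 = 228; x0_3 = 132; y0_3 = 56; x1_3 = 192; y1_3 = 132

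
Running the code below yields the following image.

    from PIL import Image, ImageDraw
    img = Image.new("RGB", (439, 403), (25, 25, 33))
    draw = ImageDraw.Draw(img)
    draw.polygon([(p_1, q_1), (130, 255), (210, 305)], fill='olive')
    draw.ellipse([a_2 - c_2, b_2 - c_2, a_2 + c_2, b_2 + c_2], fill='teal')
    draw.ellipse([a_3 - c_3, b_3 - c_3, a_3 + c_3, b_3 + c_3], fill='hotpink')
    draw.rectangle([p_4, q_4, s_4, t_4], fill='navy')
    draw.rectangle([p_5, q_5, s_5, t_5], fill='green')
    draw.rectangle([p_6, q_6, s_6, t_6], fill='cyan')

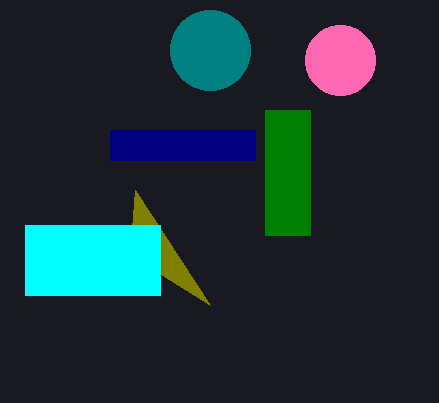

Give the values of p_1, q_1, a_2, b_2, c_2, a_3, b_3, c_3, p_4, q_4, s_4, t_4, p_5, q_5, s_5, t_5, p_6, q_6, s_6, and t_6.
p_1 = 135; q_1 = 190; a_2 = 210; b_2 = 50; c_2 = 40; a_3 = 340; b_3 = 60; c_3 = 35; p_4 = 110; q_4 = 130; s_4 = 255; t_4 = 160; p_5 = 265; q_5 = 110; s_5 = 310; t_5 = 235; p_6 = 25; q_6 = 225; s_6 = 160; t_6 = 295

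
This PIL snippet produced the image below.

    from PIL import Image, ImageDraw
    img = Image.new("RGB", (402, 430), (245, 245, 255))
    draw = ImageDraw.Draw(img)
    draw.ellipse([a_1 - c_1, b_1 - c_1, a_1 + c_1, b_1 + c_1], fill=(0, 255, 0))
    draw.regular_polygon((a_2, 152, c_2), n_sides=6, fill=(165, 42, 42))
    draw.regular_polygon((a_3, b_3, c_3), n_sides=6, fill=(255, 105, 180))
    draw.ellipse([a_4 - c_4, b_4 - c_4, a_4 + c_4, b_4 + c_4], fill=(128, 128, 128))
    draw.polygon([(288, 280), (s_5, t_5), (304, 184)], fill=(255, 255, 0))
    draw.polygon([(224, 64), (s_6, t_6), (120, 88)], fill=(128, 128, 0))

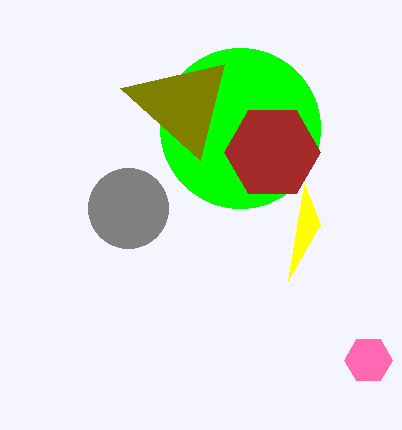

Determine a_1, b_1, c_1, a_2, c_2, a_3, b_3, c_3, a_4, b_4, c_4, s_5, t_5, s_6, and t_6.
a_1 = 240
b_1 = 128
c_1 = 80
a_2 = 272
c_2 = 48
a_3 = 368
b_3 = 360
c_3 = 24
a_4 = 128
b_4 = 208
c_4 = 40
s_5 = 320
t_5 = 224
s_6 = 200
t_6 = 160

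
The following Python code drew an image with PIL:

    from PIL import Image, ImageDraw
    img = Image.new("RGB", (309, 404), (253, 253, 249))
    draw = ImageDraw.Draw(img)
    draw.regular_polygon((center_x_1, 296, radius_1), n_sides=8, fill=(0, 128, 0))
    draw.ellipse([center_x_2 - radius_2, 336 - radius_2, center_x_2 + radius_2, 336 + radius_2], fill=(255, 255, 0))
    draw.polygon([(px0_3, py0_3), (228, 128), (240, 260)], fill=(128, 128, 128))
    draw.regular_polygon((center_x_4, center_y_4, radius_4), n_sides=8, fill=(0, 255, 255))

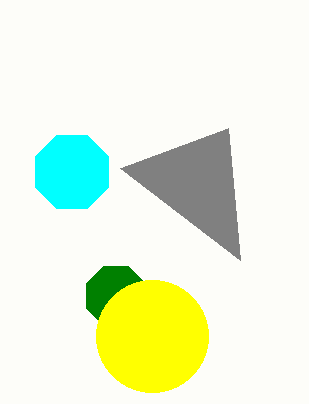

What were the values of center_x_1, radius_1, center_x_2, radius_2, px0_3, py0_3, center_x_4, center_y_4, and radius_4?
center_x_1 = 116, radius_1 = 32, center_x_2 = 152, radius_2 = 56, px0_3 = 120, py0_3 = 168, center_x_4 = 72, center_y_4 = 172, radius_4 = 40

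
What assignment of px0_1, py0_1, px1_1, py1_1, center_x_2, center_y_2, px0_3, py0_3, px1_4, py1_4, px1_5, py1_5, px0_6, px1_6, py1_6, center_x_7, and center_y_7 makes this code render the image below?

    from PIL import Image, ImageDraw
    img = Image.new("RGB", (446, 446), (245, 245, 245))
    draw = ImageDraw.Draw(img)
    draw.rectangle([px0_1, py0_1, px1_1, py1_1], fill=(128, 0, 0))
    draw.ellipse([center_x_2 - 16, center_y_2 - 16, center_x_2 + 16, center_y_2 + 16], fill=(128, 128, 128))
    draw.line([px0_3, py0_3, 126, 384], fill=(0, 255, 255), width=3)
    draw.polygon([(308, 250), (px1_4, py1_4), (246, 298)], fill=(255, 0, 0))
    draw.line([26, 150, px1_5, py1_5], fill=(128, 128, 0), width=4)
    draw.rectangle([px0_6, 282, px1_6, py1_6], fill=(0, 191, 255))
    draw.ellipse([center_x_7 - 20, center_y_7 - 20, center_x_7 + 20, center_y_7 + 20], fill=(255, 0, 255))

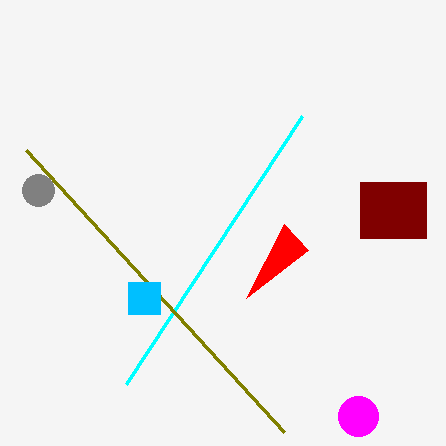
px0_1 = 360; py0_1 = 182; px1_1 = 426; py1_1 = 238; center_x_2 = 38; center_y_2 = 190; px0_3 = 302; py0_3 = 116; px1_4 = 284; py1_4 = 224; px1_5 = 284; py1_5 = 432; px0_6 = 128; px1_6 = 160; py1_6 = 314; center_x_7 = 358; center_y_7 = 416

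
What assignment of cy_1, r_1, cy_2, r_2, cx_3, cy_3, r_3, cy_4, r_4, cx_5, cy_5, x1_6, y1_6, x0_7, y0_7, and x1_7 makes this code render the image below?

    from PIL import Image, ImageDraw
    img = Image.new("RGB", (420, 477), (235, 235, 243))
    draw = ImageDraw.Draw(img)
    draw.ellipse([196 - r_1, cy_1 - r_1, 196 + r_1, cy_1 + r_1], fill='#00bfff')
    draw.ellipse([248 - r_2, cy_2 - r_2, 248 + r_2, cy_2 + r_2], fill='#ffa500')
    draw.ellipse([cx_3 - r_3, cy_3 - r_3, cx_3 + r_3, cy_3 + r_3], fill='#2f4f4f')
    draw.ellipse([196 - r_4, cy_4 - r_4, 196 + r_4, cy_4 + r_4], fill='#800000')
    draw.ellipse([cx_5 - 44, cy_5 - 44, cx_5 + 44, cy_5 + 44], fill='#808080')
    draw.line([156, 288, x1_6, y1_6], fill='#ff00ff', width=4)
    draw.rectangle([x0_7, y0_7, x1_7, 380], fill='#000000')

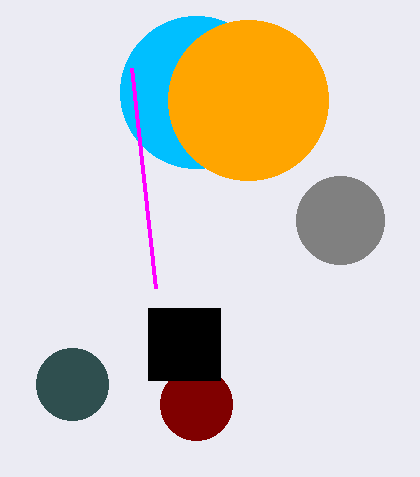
cy_1 = 92; r_1 = 76; cy_2 = 100; r_2 = 80; cx_3 = 72; cy_3 = 384; r_3 = 36; cy_4 = 404; r_4 = 36; cx_5 = 340; cy_5 = 220; x1_6 = 132; y1_6 = 68; x0_7 = 148; y0_7 = 308; x1_7 = 220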